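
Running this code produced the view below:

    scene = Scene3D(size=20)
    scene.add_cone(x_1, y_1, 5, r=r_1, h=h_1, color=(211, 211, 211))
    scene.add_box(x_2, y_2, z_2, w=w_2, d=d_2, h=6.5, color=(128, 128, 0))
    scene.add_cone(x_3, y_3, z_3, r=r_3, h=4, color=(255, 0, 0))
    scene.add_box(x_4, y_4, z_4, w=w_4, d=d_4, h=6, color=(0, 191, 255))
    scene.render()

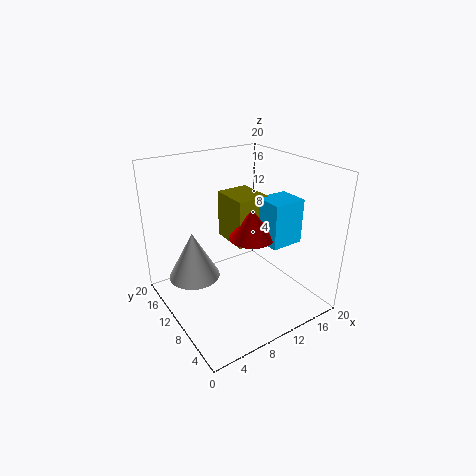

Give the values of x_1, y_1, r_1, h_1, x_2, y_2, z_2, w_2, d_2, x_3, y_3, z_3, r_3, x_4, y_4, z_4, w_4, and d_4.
x_1 = 4; y_1 = 12; r_1 = 3.5; h_1 = 6.5; x_2 = 9; y_2 = 8; z_2 = 9.5; w_2 = 4.5; d_2 = 5.5; x_3 = 10.5; y_3 = 7.5; z_3 = 11; r_3 = 3; x_4 = 12; y_4 = 4.5; z_4 = 10; w_4 = 4.5; d_4 = 4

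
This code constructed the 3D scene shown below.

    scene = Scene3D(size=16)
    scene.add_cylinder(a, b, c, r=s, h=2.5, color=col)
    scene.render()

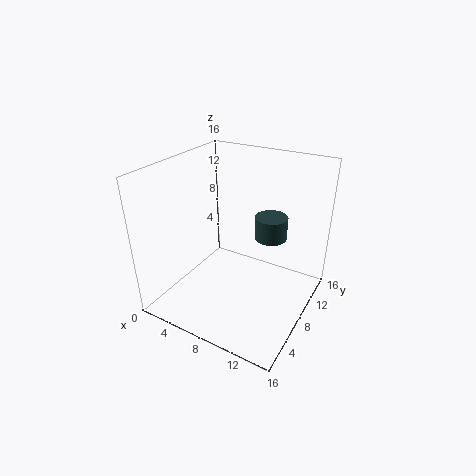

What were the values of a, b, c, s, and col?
a = 11.25
b = 9.5
c = 8.25
s = 1.75
col = 'darkslategray'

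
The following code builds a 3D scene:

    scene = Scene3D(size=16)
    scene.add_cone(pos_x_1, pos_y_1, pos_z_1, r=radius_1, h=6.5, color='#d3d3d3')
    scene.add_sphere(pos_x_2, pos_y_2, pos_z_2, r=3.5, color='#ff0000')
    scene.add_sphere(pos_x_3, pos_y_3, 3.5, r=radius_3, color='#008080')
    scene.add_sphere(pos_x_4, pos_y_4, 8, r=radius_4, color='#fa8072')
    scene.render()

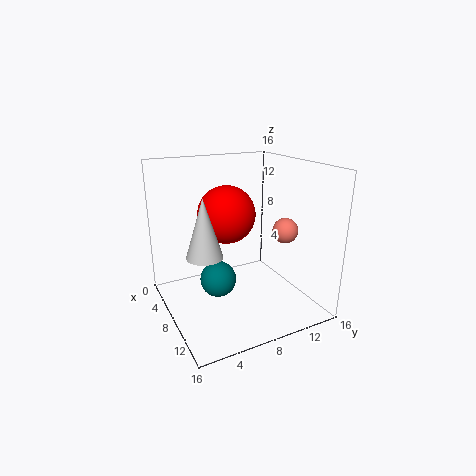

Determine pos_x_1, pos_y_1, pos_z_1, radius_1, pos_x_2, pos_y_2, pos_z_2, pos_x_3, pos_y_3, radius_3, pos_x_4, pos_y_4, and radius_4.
pos_x_1 = 8
pos_y_1 = 4
pos_z_1 = 6.5
radius_1 = 2
pos_x_2 = 4
pos_y_2 = 8.5
pos_z_2 = 9.5
pos_x_3 = 8
pos_y_3 = 5.5
radius_3 = 2
pos_x_4 = 8.5
pos_y_4 = 14
radius_4 = 1.5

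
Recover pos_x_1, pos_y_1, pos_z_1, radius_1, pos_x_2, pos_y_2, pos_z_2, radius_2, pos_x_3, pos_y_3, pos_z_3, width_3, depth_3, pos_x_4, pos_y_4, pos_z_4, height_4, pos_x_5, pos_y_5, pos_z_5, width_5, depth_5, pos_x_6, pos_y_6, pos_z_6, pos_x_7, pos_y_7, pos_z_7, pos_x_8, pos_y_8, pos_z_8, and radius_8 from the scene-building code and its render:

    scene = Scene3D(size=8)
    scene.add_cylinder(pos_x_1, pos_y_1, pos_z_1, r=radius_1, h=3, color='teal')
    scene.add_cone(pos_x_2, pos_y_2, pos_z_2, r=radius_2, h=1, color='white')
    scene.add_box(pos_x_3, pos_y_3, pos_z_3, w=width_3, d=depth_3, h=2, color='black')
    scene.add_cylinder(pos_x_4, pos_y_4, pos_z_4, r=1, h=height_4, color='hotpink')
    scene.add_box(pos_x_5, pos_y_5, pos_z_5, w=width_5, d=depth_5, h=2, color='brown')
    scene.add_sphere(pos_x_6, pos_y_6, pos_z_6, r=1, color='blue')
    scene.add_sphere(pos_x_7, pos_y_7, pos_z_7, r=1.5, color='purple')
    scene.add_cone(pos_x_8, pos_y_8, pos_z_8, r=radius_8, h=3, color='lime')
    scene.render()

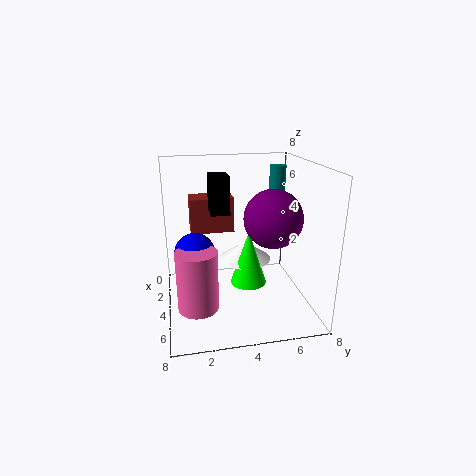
pos_x_1 = 1.5, pos_y_1 = 7, pos_z_1 = 4.5, radius_1 = 0.5, pos_x_2 = 3.5, pos_y_2 = 4.5, pos_z_2 = 2.5, radius_2 = 1.5, pos_x_3 = 3, pos_y_3 = 2.5, pos_z_3 = 5.5, width_3 = 1.5, depth_3 = 1, pos_x_4 = 6.5, pos_y_4 = 1.5, pos_z_4 = 1.5, height_4 = 3, pos_x_5 = 1.5, pos_y_5 = 1.5, pos_z_5 = 4, width_5 = 1.5, depth_5 = 2.5, pos_x_6 = 5.5, pos_y_6 = 1.5, pos_z_6 = 4, pos_x_7 = 5.5, pos_y_7 = 5.5, pos_z_7 = 5.5, pos_x_8 = 4.5, pos_y_8 = 4.5, pos_z_8 = 1.5, radius_8 = 1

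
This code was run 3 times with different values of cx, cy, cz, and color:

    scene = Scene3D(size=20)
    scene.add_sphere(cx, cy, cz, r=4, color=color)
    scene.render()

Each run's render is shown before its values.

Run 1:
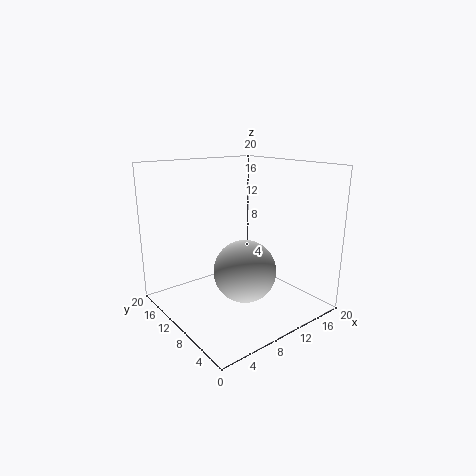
cx = 8, cy = 6, cz = 7, color = 'lightgray'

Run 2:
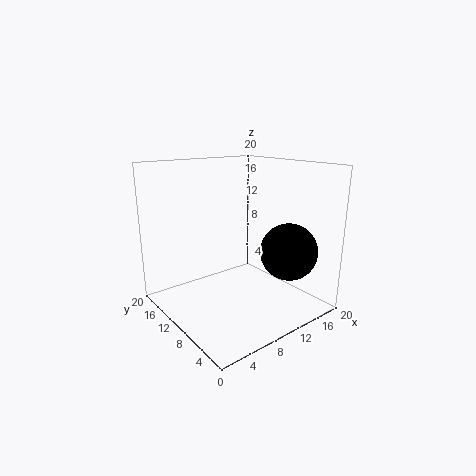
cx = 15.5, cy = 5.5, cz = 8, color = 'black'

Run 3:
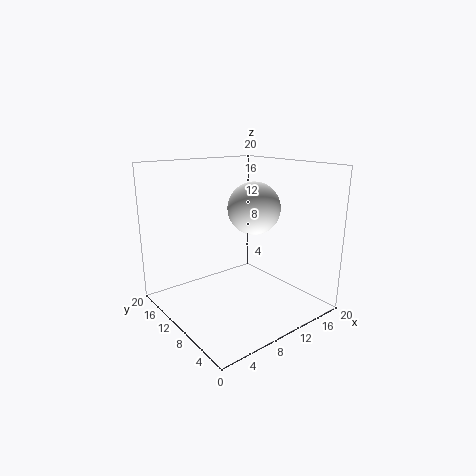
cx = 15, cy = 12.5, cz = 13, color = 'white'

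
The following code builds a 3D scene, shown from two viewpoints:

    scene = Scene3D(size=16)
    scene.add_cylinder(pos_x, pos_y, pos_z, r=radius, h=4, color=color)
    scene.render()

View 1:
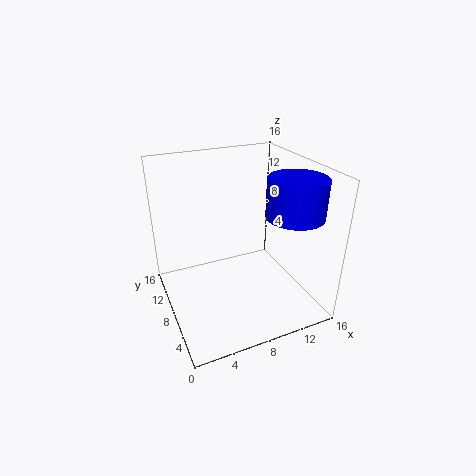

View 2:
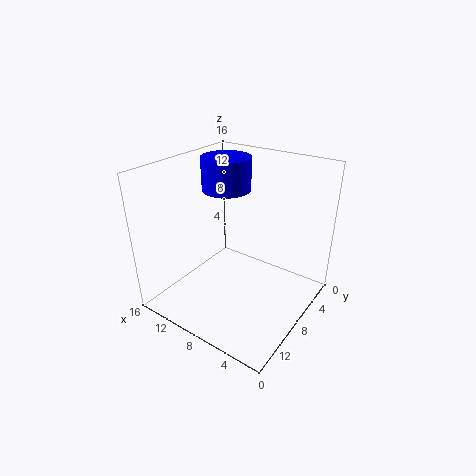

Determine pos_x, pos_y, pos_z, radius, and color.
pos_x = 12.5, pos_y = 4, pos_z = 11.5, radius = 3, color = 'blue'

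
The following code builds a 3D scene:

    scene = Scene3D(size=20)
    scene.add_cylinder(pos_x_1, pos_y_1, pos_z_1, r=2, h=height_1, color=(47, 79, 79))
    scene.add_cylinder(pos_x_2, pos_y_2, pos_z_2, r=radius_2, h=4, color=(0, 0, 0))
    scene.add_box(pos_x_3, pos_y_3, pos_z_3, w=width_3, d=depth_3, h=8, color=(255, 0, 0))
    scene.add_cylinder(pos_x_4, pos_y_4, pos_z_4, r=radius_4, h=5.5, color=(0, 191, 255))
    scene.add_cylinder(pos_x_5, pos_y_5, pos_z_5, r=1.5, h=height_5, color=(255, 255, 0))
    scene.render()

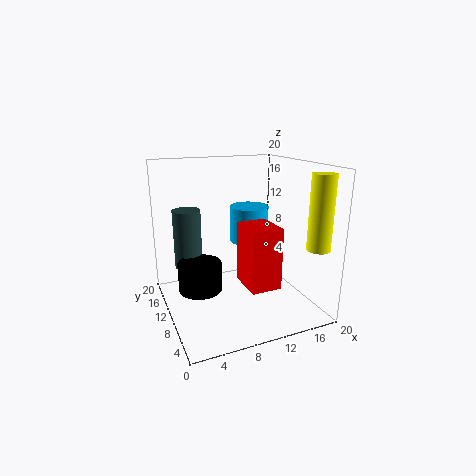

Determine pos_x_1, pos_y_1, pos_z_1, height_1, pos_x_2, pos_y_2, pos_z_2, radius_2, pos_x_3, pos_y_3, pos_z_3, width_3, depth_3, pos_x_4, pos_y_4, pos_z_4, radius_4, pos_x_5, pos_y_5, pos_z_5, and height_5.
pos_x_1 = 4; pos_y_1 = 14.5; pos_z_1 = 5; height_1 = 8.5; pos_x_2 = 4.5; pos_y_2 = 10.5; pos_z_2 = 3; radius_2 = 3; pos_x_3 = 9; pos_y_3 = 3; pos_z_3 = 5; width_3 = 4; depth_3 = 5; pos_x_4 = 14; pos_y_4 = 15; pos_z_4 = 7.5; radius_4 = 3; pos_x_5 = 17.5; pos_y_5 = 2; pos_z_5 = 10; height_5 = 9.5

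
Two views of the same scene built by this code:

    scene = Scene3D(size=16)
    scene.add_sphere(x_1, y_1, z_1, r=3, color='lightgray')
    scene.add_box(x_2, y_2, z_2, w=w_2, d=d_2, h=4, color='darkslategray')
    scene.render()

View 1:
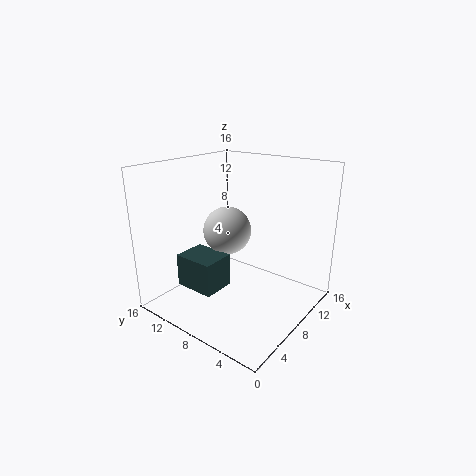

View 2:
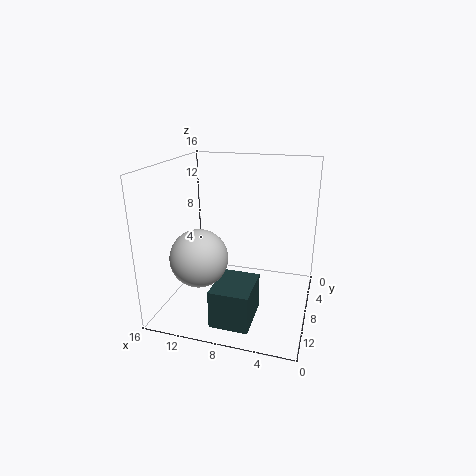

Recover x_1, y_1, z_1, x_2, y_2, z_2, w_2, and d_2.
x_1 = 11, y_1 = 12, z_1 = 7, x_2 = 5, y_2 = 10, z_2 = 1, w_2 = 4, d_2 = 5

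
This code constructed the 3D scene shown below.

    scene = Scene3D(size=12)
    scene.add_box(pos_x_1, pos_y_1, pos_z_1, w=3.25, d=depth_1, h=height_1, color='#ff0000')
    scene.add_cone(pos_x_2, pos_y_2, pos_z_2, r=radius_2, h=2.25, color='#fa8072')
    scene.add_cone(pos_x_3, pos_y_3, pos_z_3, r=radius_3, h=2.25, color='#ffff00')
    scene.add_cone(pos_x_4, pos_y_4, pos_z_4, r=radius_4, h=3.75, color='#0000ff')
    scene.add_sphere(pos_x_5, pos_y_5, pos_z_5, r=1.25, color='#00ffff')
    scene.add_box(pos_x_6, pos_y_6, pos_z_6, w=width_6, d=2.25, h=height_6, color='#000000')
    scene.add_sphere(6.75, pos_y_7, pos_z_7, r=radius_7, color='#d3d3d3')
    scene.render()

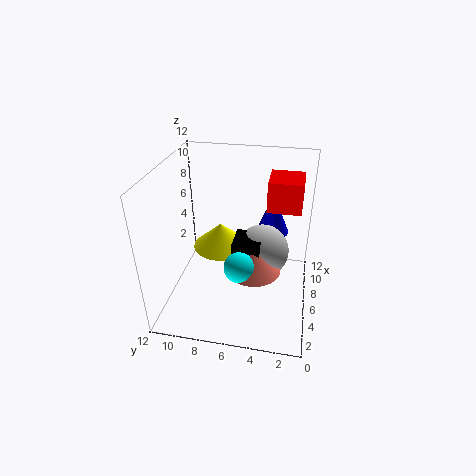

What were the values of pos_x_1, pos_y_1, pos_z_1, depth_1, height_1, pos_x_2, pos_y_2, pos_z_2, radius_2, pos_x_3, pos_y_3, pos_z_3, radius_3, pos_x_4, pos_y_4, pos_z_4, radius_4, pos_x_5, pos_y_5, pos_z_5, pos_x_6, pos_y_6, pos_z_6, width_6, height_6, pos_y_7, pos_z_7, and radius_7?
pos_x_1 = 8.5; pos_y_1 = 1; pos_z_1 = 7.25; depth_1 = 3; height_1 = 2.75; pos_x_2 = 5; pos_y_2 = 4.5; pos_z_2 = 3.75; radius_2 = 2.25; pos_x_3 = 8; pos_y_3 = 8; pos_z_3 = 3.75; radius_3 = 2.5; pos_x_4 = 9.75; pos_y_4 = 3.5; pos_z_4 = 4.75; radius_4 = 1.5; pos_x_5 = 4; pos_y_5 = 5.5; pos_z_5 = 4.5; pos_x_6 = 4.5; pos_y_6 = 4; pos_z_6 = 3.75; width_6 = 2.5; height_6 = 2.5; pos_y_7 = 4; pos_z_7 = 4.5; radius_7 = 2.25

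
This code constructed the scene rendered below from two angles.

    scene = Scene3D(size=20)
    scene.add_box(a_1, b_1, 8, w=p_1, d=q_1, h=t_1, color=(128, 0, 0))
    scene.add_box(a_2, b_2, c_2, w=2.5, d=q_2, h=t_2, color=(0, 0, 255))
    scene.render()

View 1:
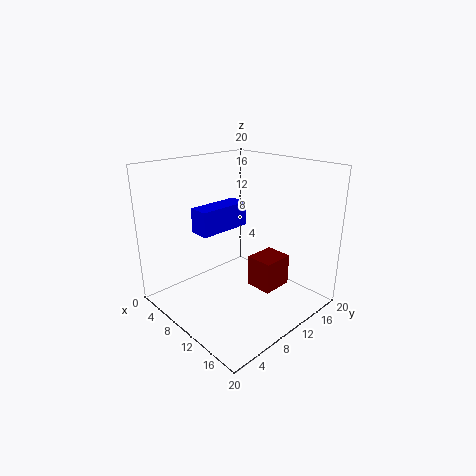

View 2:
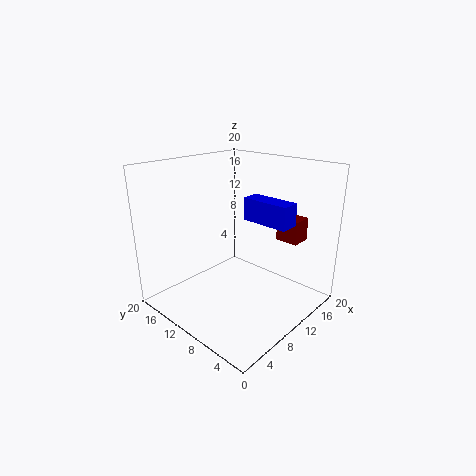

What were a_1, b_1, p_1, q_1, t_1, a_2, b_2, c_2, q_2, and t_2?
a_1 = 17
b_1 = 5
p_1 = 3
q_1 = 3.5
t_1 = 3.5
a_2 = 10
b_2 = 2.5
c_2 = 13
q_2 = 6.5
t_2 = 3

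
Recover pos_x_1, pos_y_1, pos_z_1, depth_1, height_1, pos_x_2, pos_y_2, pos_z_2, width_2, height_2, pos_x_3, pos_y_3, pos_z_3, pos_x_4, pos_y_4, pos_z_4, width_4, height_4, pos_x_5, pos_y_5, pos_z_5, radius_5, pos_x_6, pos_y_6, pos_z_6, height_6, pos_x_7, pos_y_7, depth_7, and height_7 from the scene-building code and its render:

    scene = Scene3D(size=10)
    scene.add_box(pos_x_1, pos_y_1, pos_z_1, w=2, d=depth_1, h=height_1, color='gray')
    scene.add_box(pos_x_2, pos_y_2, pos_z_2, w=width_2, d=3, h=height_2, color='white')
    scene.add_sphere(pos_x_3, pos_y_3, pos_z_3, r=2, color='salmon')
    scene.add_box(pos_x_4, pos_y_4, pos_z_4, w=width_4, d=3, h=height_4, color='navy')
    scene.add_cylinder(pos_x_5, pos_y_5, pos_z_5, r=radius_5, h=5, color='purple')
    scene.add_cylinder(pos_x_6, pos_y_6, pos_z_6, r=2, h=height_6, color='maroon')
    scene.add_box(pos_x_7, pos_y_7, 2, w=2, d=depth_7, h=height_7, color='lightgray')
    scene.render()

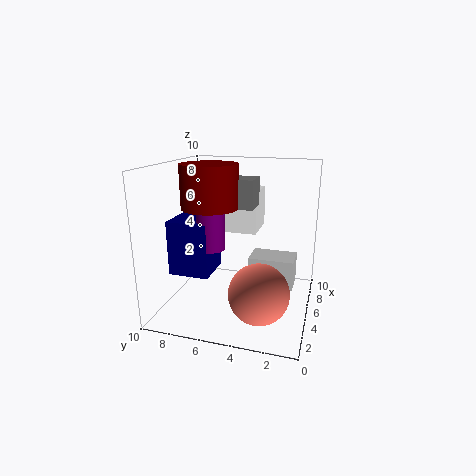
pos_x_1 = 5, pos_y_1 = 4, pos_z_1 = 7, depth_1 = 3, height_1 = 2, pos_x_2 = 6, pos_y_2 = 4, pos_z_2 = 5, width_2 = 3, height_2 = 3, pos_x_3 = 3, pos_y_3 = 3, pos_z_3 = 2, pos_x_4 = 4, pos_y_4 = 7, pos_z_4 = 2, width_4 = 3, height_4 = 4, pos_x_5 = 5, pos_y_5 = 7, pos_z_5 = 4, radius_5 = 1, pos_x_6 = 5, pos_y_6 = 7, pos_z_6 = 7, height_6 = 3, pos_x_7 = 4, pos_y_7 = 1, depth_7 = 3, height_7 = 2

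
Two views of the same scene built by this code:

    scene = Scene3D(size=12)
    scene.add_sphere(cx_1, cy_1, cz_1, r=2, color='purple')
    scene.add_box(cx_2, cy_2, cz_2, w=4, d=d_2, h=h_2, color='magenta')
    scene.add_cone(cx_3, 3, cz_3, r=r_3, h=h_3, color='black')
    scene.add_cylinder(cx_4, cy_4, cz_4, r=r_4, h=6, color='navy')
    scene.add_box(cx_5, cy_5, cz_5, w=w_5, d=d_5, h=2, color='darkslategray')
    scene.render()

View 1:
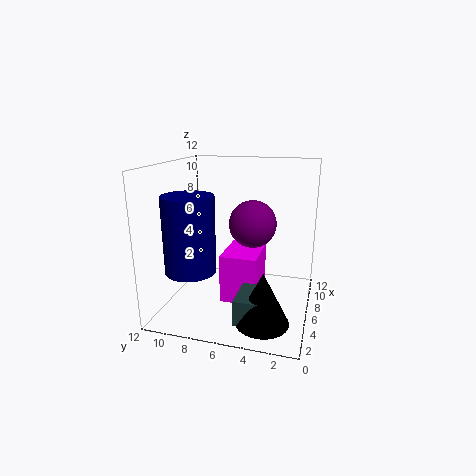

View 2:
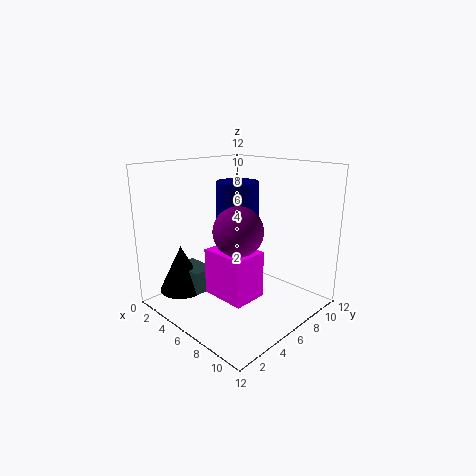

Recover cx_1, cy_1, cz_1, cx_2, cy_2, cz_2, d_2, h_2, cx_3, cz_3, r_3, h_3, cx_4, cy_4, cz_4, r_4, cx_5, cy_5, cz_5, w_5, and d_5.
cx_1 = 7, cy_1 = 5, cz_1 = 7, cx_2 = 4, cy_2 = 4, cz_2 = 1, d_2 = 3, h_2 = 4, cx_3 = 2, cz_3 = 1, r_3 = 2, h_3 = 4, cx_4 = 3, cy_4 = 9, cz_4 = 4, r_4 = 2, cx_5 = 1, cy_5 = 3, cz_5 = 1, w_5 = 3, d_5 = 2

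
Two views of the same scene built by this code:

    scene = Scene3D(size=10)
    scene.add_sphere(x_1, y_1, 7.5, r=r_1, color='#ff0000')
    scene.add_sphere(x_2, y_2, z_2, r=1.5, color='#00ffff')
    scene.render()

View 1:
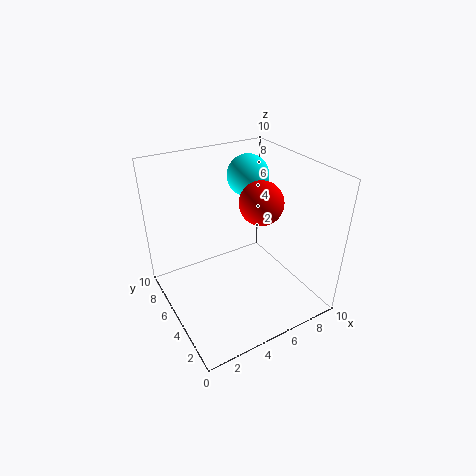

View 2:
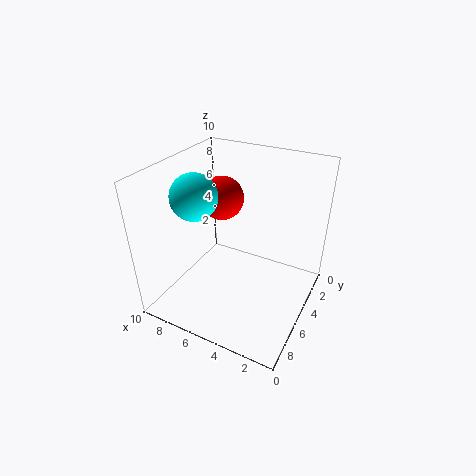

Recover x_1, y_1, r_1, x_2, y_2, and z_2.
x_1 = 6.5; y_1 = 4.5; r_1 = 1.5; x_2 = 7; y_2 = 7; z_2 = 8.5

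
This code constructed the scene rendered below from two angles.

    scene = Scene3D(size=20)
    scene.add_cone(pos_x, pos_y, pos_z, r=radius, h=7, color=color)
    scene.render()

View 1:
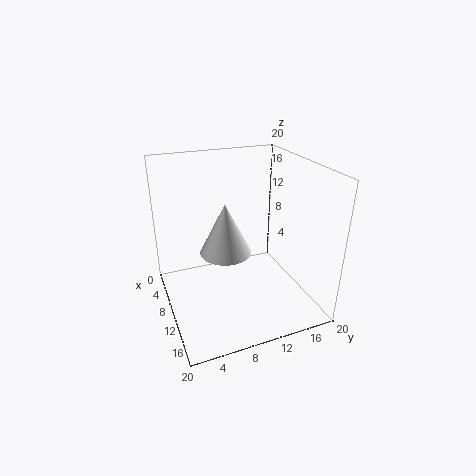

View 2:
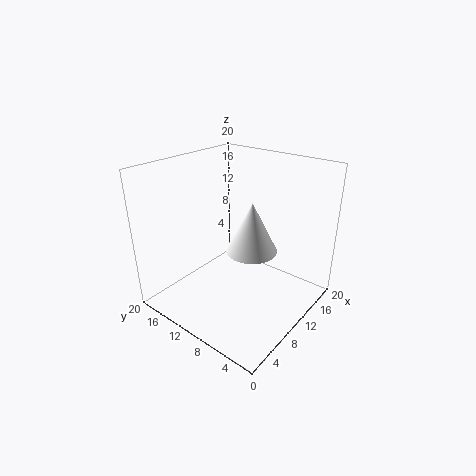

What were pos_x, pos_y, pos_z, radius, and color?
pos_x = 10.5, pos_y = 8, pos_z = 8.5, radius = 3.5, color = 'white'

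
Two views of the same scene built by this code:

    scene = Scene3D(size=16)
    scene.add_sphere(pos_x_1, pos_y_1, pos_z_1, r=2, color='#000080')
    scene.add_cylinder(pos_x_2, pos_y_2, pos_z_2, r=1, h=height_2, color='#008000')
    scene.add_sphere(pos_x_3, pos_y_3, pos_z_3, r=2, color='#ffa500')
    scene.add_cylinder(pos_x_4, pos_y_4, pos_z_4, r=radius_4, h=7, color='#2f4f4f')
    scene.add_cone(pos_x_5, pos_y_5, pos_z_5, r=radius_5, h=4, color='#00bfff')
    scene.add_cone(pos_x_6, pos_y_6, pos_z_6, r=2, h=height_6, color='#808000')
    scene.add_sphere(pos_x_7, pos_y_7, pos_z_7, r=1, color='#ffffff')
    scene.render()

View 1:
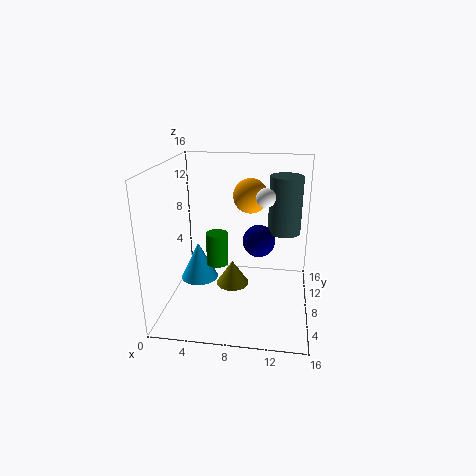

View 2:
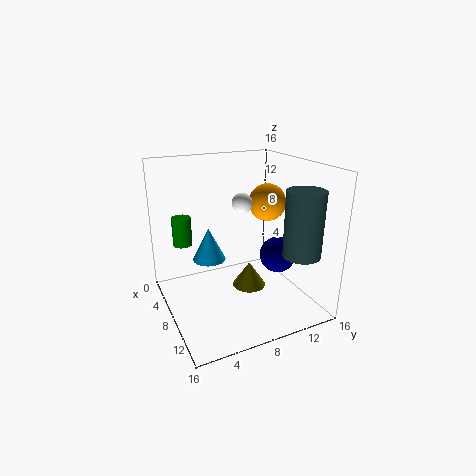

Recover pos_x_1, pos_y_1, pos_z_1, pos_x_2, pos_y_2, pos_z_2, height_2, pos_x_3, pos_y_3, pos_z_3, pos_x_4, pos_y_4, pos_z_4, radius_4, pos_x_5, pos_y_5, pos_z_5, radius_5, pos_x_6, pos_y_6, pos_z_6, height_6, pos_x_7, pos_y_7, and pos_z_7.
pos_x_1 = 10
pos_y_1 = 12
pos_z_1 = 6
pos_x_2 = 7
pos_y_2 = 2
pos_z_2 = 8
height_2 = 3
pos_x_3 = 9
pos_y_3 = 11
pos_z_3 = 12
pos_x_4 = 13
pos_y_4 = 13
pos_z_4 = 7
radius_4 = 2
pos_x_5 = 4
pos_y_5 = 6
pos_z_5 = 4
radius_5 = 2
pos_x_6 = 7
pos_y_6 = 10
pos_z_6 = 1
height_6 = 3
pos_x_7 = 11
pos_y_7 = 7
pos_z_7 = 13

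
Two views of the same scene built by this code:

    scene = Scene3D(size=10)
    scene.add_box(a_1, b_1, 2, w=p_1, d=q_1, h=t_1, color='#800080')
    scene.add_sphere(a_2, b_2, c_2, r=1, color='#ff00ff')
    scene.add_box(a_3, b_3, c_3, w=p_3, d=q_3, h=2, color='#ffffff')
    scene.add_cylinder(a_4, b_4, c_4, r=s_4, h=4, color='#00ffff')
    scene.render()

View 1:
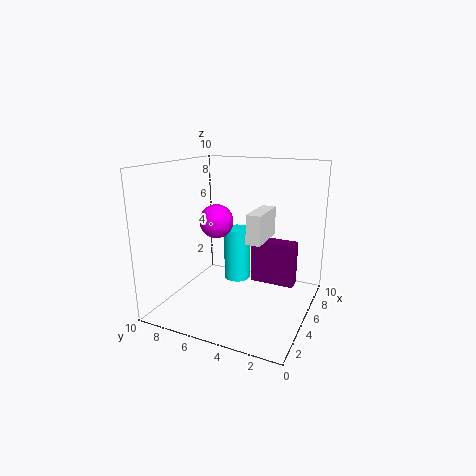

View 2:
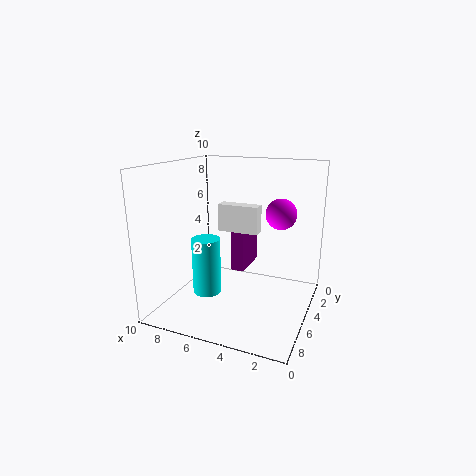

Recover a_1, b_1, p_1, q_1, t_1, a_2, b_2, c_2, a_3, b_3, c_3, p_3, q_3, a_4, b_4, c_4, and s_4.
a_1 = 5, b_1 = 1, p_1 = 1, q_1 = 3, t_1 = 3, a_2 = 2, b_2 = 5, c_2 = 7, a_3 = 4, b_3 = 3, c_3 = 5, p_3 = 3, q_3 = 1, a_4 = 7, b_4 = 6, c_4 = 1, s_4 = 1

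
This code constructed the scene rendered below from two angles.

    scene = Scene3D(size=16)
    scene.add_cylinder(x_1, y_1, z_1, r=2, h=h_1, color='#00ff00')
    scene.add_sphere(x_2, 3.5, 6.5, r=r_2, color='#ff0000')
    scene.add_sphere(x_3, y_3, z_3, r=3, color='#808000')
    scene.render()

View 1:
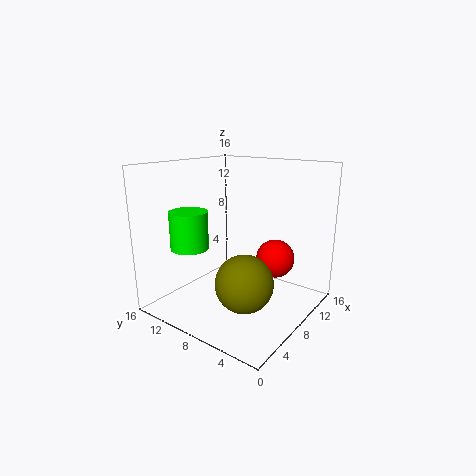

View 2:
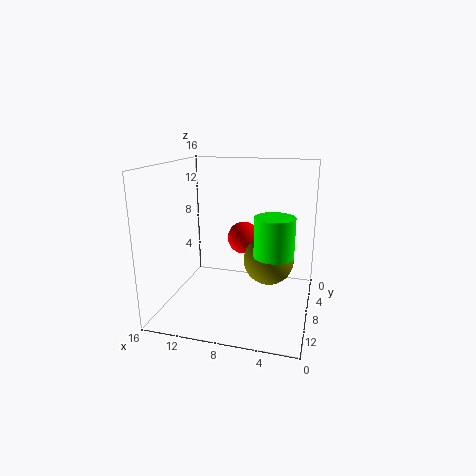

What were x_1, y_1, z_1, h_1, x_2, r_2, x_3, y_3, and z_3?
x_1 = 3.5
y_1 = 11
z_1 = 7.5
h_1 = 4
x_2 = 8.5
r_2 = 2
x_3 = 5
y_3 = 5
z_3 = 4.5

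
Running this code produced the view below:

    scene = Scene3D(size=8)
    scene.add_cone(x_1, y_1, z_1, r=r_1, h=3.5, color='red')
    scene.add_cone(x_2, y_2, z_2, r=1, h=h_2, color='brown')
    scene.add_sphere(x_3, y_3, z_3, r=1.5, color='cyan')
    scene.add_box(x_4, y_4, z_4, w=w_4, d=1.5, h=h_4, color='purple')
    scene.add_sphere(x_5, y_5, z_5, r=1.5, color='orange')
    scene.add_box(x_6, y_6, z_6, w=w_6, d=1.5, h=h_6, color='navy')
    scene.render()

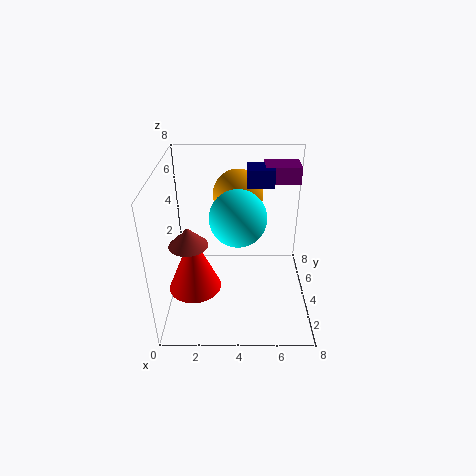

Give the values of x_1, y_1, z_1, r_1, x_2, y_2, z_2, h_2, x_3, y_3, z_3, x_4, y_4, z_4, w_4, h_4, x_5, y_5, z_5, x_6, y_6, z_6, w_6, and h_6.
x_1 = 1.5, y_1 = 3.5, z_1 = 1, r_1 = 1.5, x_2 = 1.5, y_2 = 2.5, z_2 = 4.5, h_2 = 1, x_3 = 4, y_3 = 3.5, z_3 = 5.5, x_4 = 5.5, y_4 = 5.5, z_4 = 6.5, w_4 = 2, h_4 = 1, x_5 = 4, y_5 = 6.5, z_5 = 5.5, x_6 = 4.5, y_6 = 5, z_6 = 6.5, w_6 = 1.5, h_6 = 1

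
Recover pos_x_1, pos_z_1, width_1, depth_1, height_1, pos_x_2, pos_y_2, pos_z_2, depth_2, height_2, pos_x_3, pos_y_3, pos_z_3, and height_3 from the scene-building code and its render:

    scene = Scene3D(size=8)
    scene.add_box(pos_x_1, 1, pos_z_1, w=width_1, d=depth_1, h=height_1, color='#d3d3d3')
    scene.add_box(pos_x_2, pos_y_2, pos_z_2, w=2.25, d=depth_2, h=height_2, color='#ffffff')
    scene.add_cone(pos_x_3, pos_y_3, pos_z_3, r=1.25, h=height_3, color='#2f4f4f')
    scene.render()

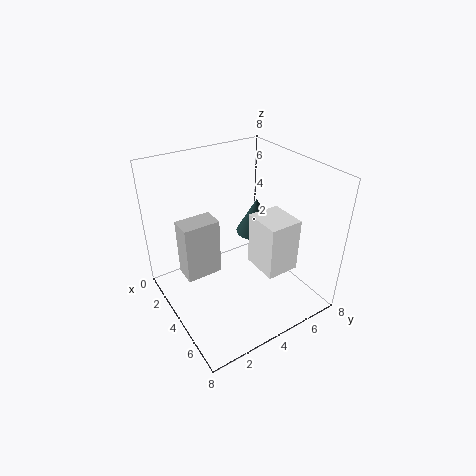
pos_x_1 = 2.5; pos_z_1 = 2; width_1 = 1.25; depth_1 = 2; height_1 = 3.25; pos_x_2 = 3.25; pos_y_2 = 5.25; pos_z_2 = 1.5; depth_2 = 2; height_2 = 3.25; pos_x_3 = 2.25; pos_y_3 = 6.5; pos_z_3 = 2.75; height_3 = 2.25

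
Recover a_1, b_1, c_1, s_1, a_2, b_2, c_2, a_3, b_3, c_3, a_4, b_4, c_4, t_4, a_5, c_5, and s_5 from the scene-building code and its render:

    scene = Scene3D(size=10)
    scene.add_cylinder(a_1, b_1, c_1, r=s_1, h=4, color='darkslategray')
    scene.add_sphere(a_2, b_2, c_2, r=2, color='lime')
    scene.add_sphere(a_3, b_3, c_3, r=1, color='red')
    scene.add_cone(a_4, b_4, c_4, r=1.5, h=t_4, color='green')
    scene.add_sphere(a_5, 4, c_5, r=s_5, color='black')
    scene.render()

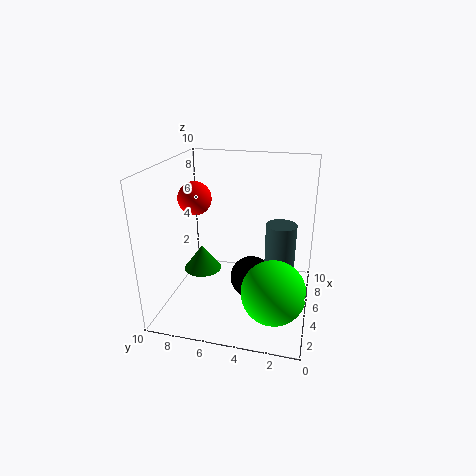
a_1 = 4.5; b_1 = 2; c_1 = 2.5; s_1 = 1; a_2 = 2; b_2 = 2; c_2 = 3; a_3 = 2.5; b_3 = 7; c_3 = 8.5; a_4 = 7; b_4 = 8.5; c_4 = 1; t_4 = 2; a_5 = 5; c_5 = 2; s_5 = 1.5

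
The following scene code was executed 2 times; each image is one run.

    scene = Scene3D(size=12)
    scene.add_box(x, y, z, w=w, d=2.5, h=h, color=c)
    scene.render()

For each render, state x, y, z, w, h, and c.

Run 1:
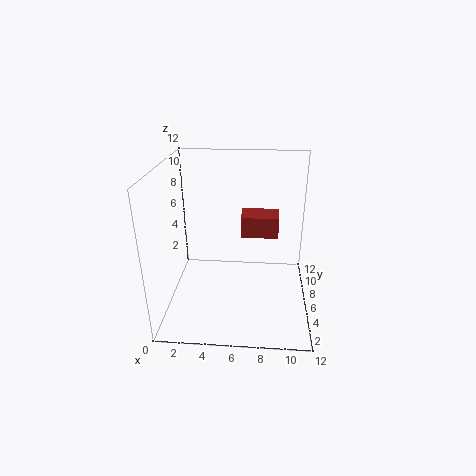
x = 6; y = 9; z = 4.5; w = 3.5; h = 2; c = 'brown'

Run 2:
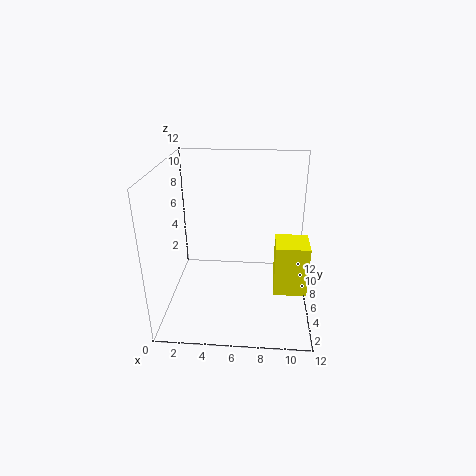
x = 9; y = 2.5; z = 3; w = 2.5; h = 4; c = 'yellow'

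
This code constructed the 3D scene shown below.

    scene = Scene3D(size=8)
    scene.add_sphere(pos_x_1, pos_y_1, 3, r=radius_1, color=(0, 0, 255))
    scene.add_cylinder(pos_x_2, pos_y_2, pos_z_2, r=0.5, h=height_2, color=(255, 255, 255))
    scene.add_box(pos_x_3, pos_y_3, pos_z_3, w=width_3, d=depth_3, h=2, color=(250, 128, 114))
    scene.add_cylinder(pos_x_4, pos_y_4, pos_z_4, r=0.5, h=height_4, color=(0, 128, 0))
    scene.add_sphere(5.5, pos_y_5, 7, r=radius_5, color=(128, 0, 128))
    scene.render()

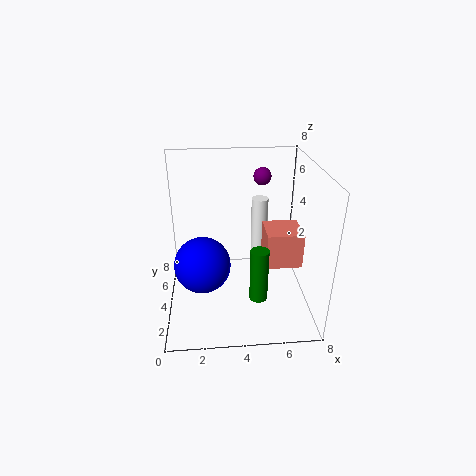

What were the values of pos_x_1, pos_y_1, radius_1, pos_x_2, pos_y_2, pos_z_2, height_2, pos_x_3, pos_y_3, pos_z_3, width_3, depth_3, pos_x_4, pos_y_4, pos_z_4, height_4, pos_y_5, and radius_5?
pos_x_1 = 2; pos_y_1 = 3; radius_1 = 1.5; pos_x_2 = 5.5; pos_y_2 = 6; pos_z_2 = 2; height_2 = 3.5; pos_x_3 = 5.5; pos_y_3 = 3; pos_z_3 = 2.5; width_3 = 2; depth_3 = 2; pos_x_4 = 5; pos_y_4 = 2.5; pos_z_4 = 1; height_4 = 3; pos_y_5 = 5.5; radius_5 = 0.5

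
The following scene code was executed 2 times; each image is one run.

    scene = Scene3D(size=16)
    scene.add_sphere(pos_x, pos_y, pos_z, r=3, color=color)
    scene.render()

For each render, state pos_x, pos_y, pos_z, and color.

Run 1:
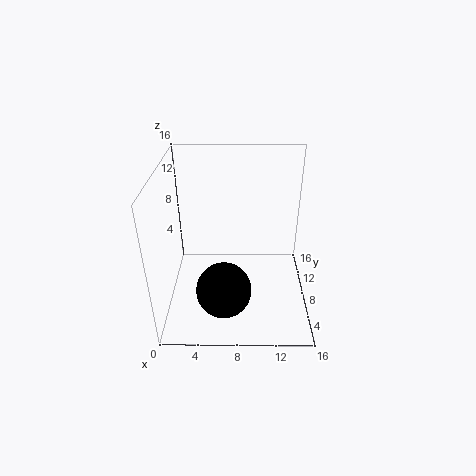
pos_x = 6.5
pos_y = 4.5
pos_z = 3.5
color = 'black'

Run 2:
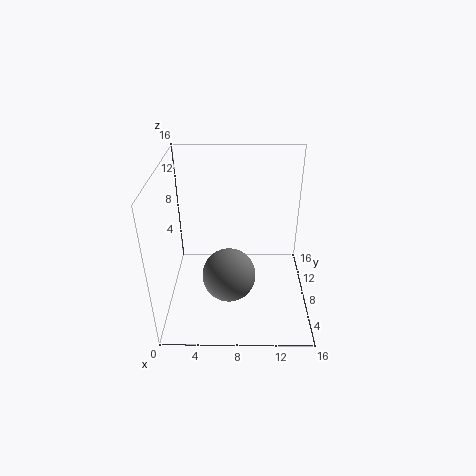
pos_x = 7
pos_y = 6.5
pos_z = 4
color = 'gray'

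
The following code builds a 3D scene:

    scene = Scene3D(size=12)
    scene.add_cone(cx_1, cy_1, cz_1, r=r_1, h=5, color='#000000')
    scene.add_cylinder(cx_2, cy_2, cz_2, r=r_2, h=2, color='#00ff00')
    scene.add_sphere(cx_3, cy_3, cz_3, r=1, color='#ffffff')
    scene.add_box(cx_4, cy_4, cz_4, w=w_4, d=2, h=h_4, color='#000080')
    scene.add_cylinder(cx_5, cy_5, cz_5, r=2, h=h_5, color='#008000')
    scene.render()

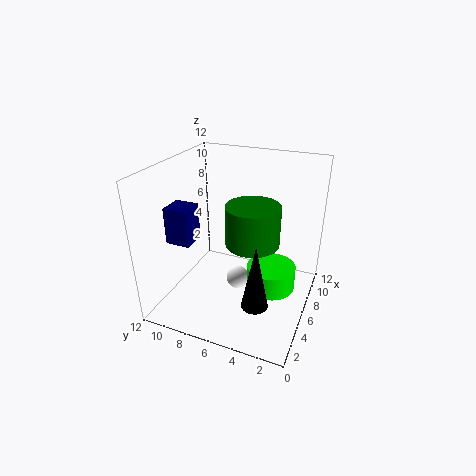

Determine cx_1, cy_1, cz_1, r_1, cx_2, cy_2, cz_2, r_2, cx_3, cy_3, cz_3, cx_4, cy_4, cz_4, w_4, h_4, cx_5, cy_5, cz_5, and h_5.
cx_1 = 2, cy_1 = 3, cz_1 = 3, r_1 = 1, cx_2 = 6, cy_2 = 3, cz_2 = 2, r_2 = 2, cx_3 = 6, cy_3 = 6, cz_3 = 2, cx_4 = 3, cy_4 = 9, cz_4 = 6, w_4 = 2, h_4 = 3, cx_5 = 4, cy_5 = 4, cz_5 = 7, h_5 = 3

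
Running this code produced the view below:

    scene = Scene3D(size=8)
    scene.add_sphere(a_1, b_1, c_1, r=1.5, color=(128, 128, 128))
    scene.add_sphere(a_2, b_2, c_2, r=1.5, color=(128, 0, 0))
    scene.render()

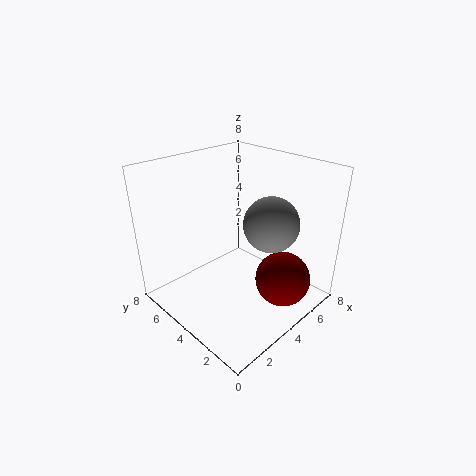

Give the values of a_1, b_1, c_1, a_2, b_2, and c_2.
a_1 = 5
b_1 = 2.5
c_1 = 5
a_2 = 5
b_2 = 1.5
c_2 = 2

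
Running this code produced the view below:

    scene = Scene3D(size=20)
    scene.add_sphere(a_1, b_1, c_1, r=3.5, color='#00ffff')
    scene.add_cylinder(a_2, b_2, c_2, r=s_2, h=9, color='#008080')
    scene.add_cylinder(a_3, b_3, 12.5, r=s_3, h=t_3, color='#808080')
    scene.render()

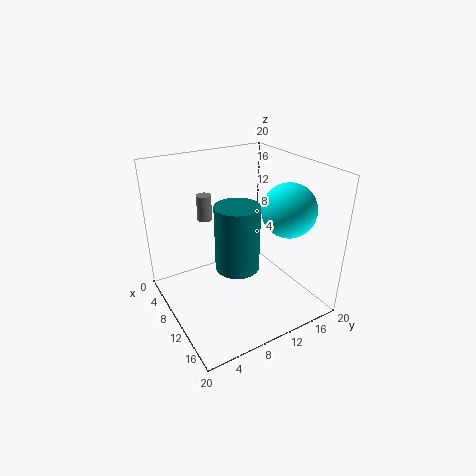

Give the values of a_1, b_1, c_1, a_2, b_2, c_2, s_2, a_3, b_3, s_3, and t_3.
a_1 = 15; b_1 = 14.5; c_1 = 15; a_2 = 11.5; b_2 = 9; c_2 = 6.5; s_2 = 3; a_3 = 7; b_3 = 6.5; s_3 = 1; t_3 = 3.5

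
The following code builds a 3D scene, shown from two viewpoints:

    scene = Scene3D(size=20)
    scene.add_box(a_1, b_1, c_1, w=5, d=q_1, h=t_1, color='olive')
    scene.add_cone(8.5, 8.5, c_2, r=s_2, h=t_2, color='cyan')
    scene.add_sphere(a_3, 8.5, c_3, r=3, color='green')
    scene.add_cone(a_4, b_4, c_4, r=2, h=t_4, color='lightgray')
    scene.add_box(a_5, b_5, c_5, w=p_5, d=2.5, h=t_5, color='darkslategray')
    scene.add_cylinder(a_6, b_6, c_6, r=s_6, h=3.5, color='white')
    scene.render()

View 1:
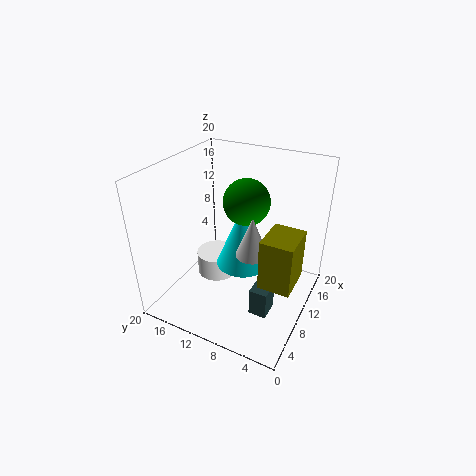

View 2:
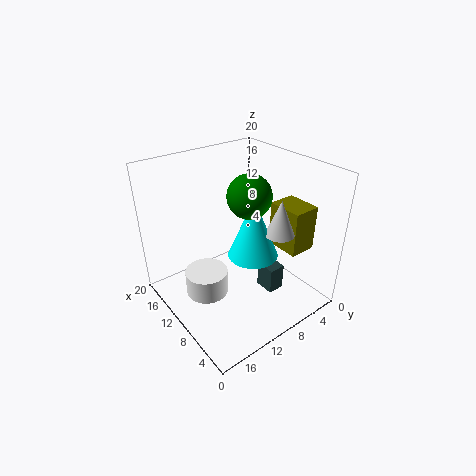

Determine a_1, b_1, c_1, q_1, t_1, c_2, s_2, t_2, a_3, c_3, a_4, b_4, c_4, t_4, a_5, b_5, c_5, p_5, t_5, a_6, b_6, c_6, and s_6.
a_1 = 4.5, b_1 = 0.5, c_1 = 7.5, q_1 = 4, t_1 = 6.5, c_2 = 7.5, s_2 = 3.5, t_2 = 8.5, a_3 = 9.5, c_3 = 16, a_4 = 6, b_4 = 6, c_4 = 11, t_4 = 5, a_5 = 6.5, b_5 = 4, c_5 = 0.5, p_5 = 3, t_5 = 4, a_6 = 11.5, b_6 = 14.5, c_6 = 2, s_6 = 3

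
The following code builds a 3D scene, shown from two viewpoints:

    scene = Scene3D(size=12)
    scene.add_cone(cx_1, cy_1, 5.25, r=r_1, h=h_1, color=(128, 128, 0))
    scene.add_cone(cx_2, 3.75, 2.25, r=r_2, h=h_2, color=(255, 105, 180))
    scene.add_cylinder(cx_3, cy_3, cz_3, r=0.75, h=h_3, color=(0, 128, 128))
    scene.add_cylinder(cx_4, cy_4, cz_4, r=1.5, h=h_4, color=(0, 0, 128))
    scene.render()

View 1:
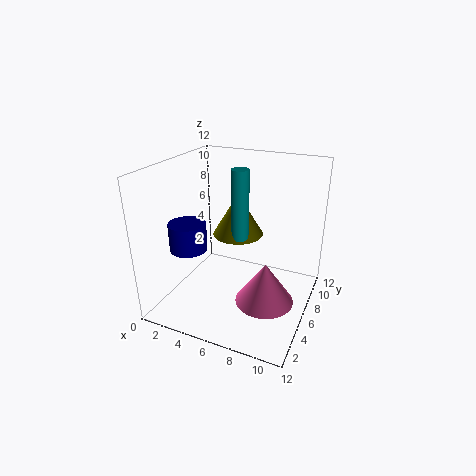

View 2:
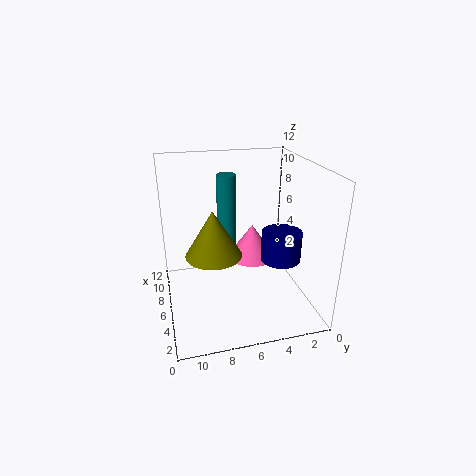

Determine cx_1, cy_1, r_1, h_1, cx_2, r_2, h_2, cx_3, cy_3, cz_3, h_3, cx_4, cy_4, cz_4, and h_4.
cx_1 = 5; cy_1 = 8.25; r_1 = 2.25; h_1 = 3.75; cx_2 = 9.25; r_2 = 2.25; h_2 = 3.25; cx_3 = 5.75; cy_3 = 7; cz_3 = 5.5; h_3 = 6; cx_4 = 2.75; cy_4 = 3.5; cz_4 = 5.5; h_4 = 2.25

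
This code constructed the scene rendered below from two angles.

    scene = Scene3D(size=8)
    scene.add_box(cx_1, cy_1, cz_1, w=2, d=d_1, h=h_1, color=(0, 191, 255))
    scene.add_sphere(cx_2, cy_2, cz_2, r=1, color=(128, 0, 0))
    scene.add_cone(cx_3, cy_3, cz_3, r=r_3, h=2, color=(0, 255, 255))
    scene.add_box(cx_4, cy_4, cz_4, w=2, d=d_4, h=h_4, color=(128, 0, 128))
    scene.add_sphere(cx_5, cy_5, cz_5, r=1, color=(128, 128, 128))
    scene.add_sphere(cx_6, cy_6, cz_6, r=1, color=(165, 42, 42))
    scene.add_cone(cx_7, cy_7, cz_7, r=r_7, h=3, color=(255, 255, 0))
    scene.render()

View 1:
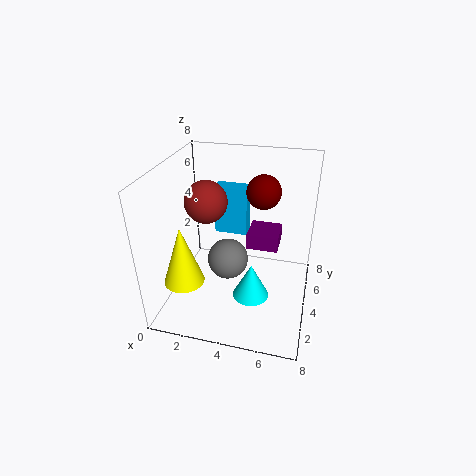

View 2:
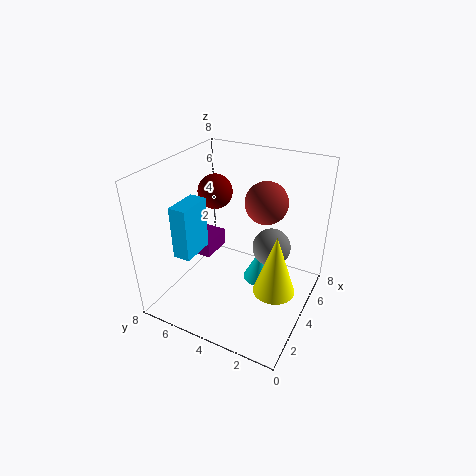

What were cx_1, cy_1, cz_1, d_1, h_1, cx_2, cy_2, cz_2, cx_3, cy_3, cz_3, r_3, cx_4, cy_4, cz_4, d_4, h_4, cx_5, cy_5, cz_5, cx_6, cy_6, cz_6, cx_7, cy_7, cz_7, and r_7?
cx_1 = 2, cy_1 = 6, cz_1 = 3, d_1 = 1, h_1 = 3, cx_2 = 5, cy_2 = 6, cz_2 = 6, cx_3 = 5, cy_3 = 3, cz_3 = 1, r_3 = 1, cx_4 = 4, cy_4 = 6, cz_4 = 2, d_4 = 2, h_4 = 1, cx_5 = 4, cy_5 = 2, cz_5 = 4, cx_6 = 3, cy_6 = 2, cz_6 = 7, cx_7 = 2, cy_7 = 1, cz_7 = 3, r_7 = 1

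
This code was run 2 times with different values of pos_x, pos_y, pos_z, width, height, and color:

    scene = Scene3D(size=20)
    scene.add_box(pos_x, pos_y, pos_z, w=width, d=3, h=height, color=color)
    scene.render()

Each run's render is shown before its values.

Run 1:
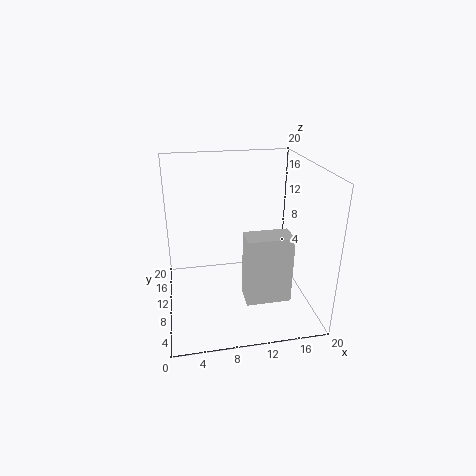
pos_x = 9.5; pos_y = 1.5; pos_z = 5; width = 5.5; height = 8.5; color = 'lightgray'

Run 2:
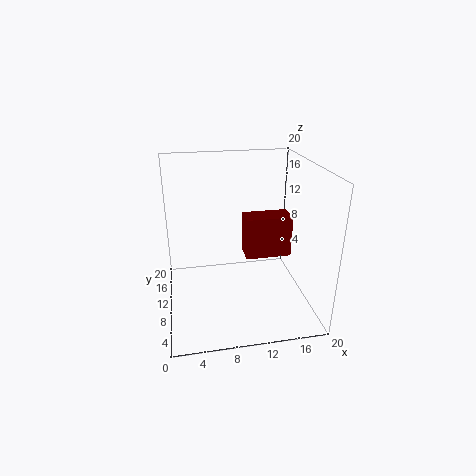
pos_x = 10.5; pos_y = 6.5; pos_z = 8.5; width = 6; height = 5.5; color = 'maroon'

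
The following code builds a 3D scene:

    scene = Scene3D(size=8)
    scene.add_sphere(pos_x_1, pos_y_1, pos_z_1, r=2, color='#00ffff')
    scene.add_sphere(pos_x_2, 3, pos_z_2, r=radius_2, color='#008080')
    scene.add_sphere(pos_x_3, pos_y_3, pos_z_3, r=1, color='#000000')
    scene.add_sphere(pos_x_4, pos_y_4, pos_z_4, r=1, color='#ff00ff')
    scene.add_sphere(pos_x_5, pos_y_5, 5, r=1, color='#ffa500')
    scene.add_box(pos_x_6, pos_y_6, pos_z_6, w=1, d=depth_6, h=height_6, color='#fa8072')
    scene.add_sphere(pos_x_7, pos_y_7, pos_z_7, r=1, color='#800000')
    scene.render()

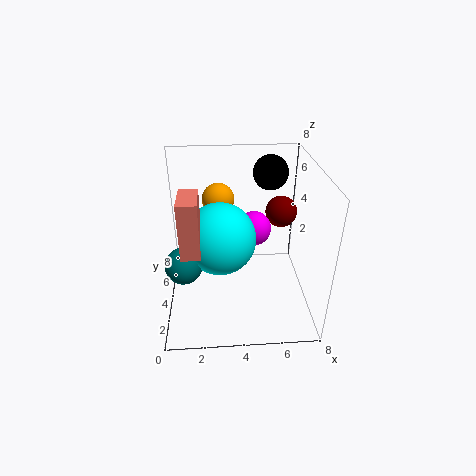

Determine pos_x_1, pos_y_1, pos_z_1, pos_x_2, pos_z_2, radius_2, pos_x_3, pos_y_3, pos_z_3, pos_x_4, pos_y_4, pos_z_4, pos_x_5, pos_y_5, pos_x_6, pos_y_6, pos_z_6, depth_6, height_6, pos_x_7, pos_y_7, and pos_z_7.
pos_x_1 = 3, pos_y_1 = 4, pos_z_1 = 4, pos_x_2 = 1, pos_z_2 = 3, radius_2 = 1, pos_x_3 = 6, pos_y_3 = 6, pos_z_3 = 7, pos_x_4 = 5, pos_y_4 = 5, pos_z_4 = 4, pos_x_5 = 3, pos_y_5 = 7, pos_x_6 = 1, pos_y_6 = 2, pos_z_6 = 4, depth_6 = 2, height_6 = 3, pos_x_7 = 7, pos_y_7 = 7, pos_z_7 = 4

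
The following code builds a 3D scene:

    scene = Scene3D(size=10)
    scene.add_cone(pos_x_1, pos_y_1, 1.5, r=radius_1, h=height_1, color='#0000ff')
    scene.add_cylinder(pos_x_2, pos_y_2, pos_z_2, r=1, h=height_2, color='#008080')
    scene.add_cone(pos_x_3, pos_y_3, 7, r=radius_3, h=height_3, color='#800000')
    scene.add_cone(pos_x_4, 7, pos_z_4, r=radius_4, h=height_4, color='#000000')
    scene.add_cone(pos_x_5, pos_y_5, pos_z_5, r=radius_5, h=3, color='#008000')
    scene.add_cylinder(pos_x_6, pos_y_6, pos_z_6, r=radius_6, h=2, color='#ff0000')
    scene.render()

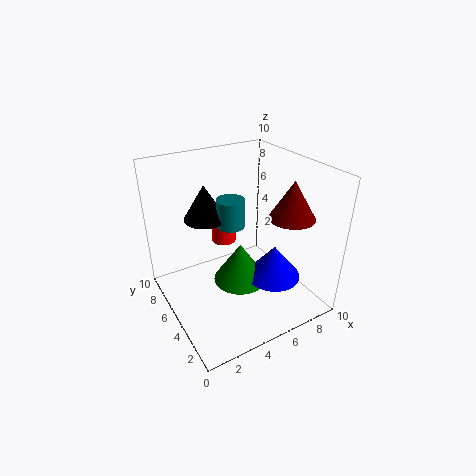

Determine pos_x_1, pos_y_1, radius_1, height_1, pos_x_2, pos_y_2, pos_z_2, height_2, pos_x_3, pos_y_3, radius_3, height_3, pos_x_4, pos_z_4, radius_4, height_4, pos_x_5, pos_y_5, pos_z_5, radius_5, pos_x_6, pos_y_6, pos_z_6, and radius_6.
pos_x_1 = 7.5
pos_y_1 = 4
radius_1 = 2
height_1 = 2.5
pos_x_2 = 5
pos_y_2 = 6
pos_z_2 = 5.5
height_2 = 2
pos_x_3 = 7.5
pos_y_3 = 2.5
radius_3 = 1.5
height_3 = 2.5
pos_x_4 = 3.5
pos_z_4 = 6
radius_4 = 1.5
height_4 = 2.5
pos_x_5 = 5.5
pos_y_5 = 5.5
pos_z_5 = 1
radius_5 = 2
pos_x_6 = 6
pos_y_6 = 9
pos_z_6 = 2.5
radius_6 = 1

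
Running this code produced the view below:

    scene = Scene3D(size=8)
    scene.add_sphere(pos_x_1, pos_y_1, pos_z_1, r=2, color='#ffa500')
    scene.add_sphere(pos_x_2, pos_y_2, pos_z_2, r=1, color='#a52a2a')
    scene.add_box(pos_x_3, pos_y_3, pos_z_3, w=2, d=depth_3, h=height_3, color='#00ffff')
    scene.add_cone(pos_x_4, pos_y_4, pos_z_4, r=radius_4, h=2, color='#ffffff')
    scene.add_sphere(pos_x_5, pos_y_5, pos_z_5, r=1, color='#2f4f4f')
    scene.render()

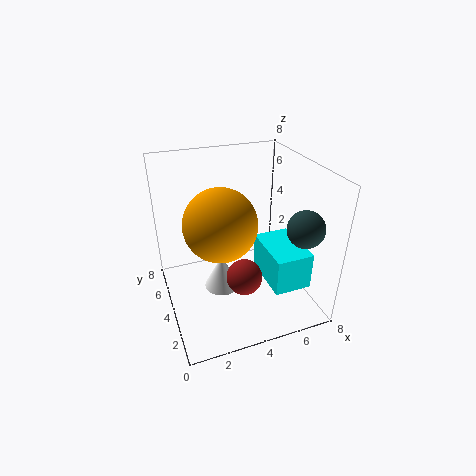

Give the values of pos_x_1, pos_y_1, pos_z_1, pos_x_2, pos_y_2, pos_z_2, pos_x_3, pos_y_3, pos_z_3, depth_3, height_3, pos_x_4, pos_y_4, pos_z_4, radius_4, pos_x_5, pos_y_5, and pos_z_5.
pos_x_1 = 3
pos_y_1 = 4
pos_z_1 = 5
pos_x_2 = 4
pos_y_2 = 3
pos_z_2 = 2
pos_x_3 = 5
pos_y_3 = 1
pos_z_3 = 2
depth_3 = 3
height_3 = 2
pos_x_4 = 3
pos_y_4 = 4
pos_z_4 = 1
radius_4 = 1
pos_x_5 = 7
pos_y_5 = 2
pos_z_5 = 5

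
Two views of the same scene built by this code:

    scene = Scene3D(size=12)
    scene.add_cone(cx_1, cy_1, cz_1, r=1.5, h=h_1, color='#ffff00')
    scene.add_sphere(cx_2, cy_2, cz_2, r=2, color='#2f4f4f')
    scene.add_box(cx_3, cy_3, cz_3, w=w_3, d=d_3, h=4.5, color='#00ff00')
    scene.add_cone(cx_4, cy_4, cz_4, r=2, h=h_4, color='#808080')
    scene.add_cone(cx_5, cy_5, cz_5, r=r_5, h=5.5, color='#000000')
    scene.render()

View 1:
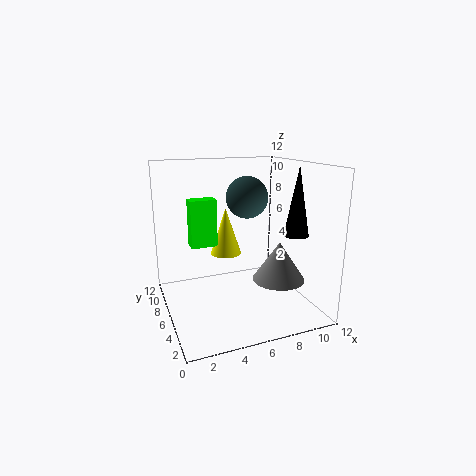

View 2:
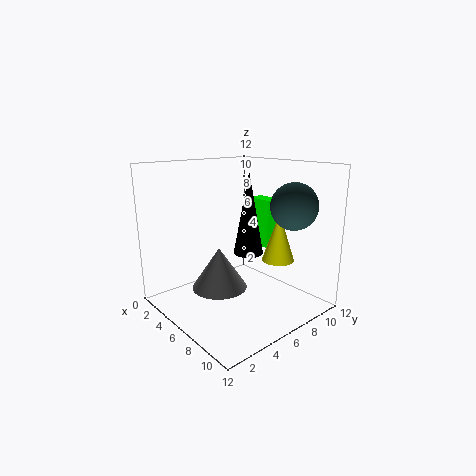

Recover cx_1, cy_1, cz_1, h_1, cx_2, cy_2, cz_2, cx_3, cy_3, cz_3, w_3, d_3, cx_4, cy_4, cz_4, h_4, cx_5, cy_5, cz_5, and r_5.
cx_1 = 6.5
cy_1 = 10.5
cz_1 = 3
h_1 = 4.5
cx_2 = 8.5
cy_2 = 10
cz_2 = 8.5
cx_3 = 3
cy_3 = 10
cz_3 = 4
w_3 = 2.5
d_3 = 1.5
cx_4 = 8
cy_4 = 2.5
cz_4 = 3.5
h_4 = 3
cx_5 = 10
cy_5 = 3.5
cz_5 = 6.5
r_5 = 1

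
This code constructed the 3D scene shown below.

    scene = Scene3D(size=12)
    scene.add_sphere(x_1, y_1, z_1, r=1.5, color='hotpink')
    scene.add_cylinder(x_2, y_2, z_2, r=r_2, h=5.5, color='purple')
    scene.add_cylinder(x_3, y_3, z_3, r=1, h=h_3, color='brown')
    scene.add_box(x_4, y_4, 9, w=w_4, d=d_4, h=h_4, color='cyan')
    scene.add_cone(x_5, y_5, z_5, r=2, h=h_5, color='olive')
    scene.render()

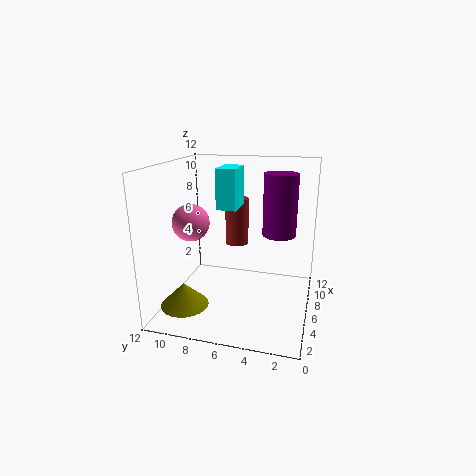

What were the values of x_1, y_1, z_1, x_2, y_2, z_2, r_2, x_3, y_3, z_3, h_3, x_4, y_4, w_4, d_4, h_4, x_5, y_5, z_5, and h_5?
x_1 = 4.5, y_1 = 9.5, z_1 = 7.5, x_2 = 9, y_2 = 3, z_2 = 5.5, r_2 = 1.5, x_3 = 7.5, y_3 = 6.5, z_3 = 5, h_3 = 4, x_4 = 3.5, y_4 = 5.5, w_4 = 2.5, d_4 = 1.5, h_4 = 3, x_5 = 3.5, y_5 = 10, z_5 = 0.5, h_5 = 2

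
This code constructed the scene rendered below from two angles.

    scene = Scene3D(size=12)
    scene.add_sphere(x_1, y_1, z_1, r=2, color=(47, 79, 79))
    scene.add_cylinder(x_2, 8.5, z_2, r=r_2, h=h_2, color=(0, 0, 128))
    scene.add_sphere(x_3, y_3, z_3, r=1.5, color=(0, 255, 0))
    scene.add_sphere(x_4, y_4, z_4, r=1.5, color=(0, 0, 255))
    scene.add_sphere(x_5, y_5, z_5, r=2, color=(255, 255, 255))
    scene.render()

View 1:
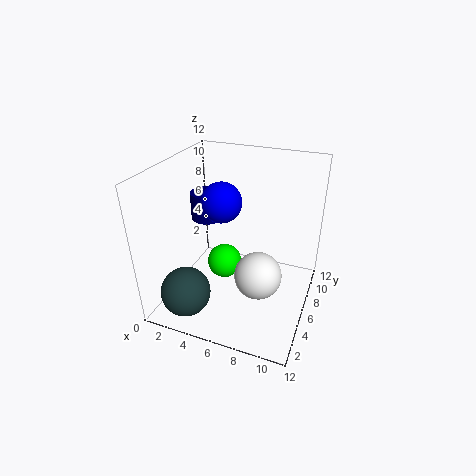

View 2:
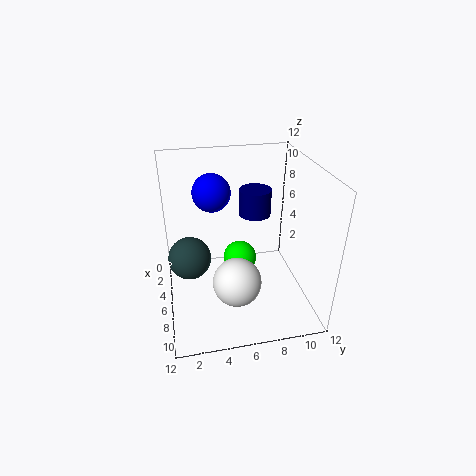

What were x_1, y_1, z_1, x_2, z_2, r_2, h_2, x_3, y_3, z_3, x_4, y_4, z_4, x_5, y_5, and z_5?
x_1 = 3, y_1 = 2, z_1 = 2.5, x_2 = 2, z_2 = 6, r_2 = 1.5, h_2 = 2.5, x_3 = 4.5, y_3 = 6.5, z_3 = 3, x_4 = 5.5, y_4 = 4, z_4 = 10, x_5 = 8, y_5 = 5.5, z_5 = 3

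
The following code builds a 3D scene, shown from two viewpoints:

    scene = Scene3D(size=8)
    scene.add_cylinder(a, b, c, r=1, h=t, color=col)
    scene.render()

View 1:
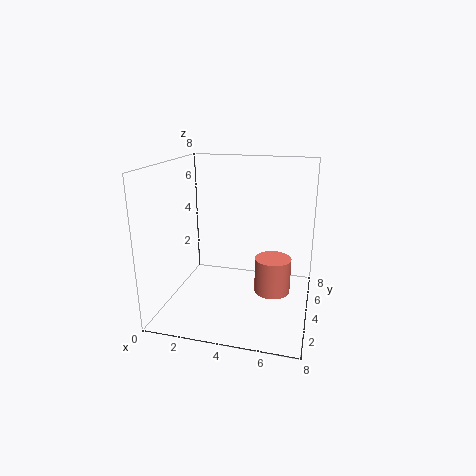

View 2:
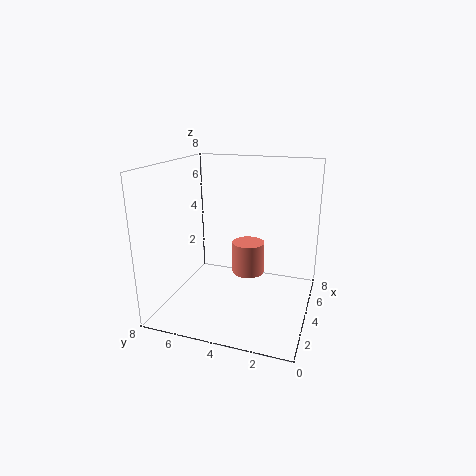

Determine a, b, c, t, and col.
a = 6, b = 4, c = 1, t = 2, col = 'salmon'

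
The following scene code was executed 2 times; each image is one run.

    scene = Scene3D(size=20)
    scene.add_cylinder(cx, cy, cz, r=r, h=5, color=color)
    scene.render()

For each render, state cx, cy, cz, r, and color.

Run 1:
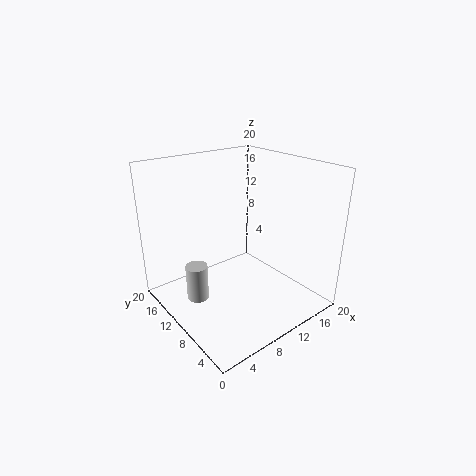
cx = 4
cy = 11.5
cz = 2
r = 1.5
color = 'lightgray'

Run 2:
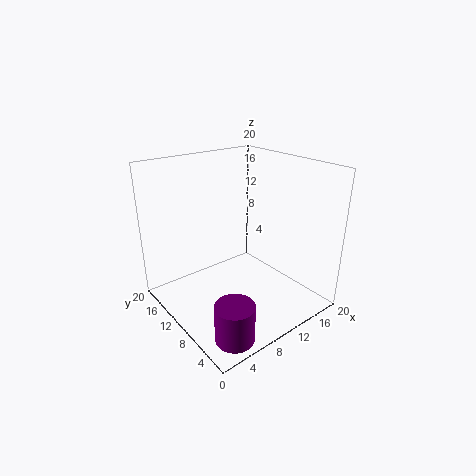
cx = 4
cy = 3
cz = 0.5
r = 2.5
color = 'purple'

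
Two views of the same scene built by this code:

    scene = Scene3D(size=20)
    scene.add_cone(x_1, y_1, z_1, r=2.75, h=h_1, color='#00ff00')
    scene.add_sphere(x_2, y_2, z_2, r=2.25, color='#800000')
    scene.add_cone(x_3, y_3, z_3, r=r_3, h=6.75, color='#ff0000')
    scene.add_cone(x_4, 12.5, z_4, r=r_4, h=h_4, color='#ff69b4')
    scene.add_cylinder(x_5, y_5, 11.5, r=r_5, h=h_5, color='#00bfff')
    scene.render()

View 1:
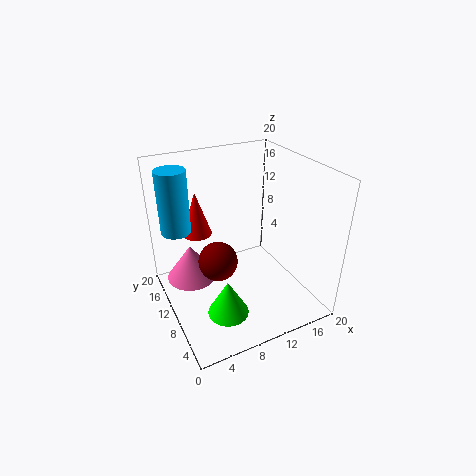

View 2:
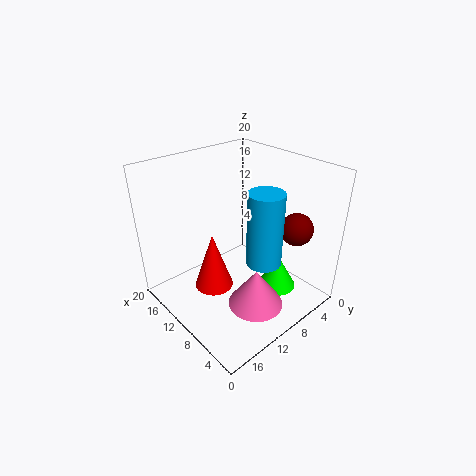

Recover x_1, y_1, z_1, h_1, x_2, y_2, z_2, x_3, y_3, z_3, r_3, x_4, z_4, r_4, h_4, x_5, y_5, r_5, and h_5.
x_1 = 6.25; y_1 = 5.5; z_1 = 1.75; h_1 = 5; x_2 = 4.5; y_2 = 4.25; z_2 = 11.5; x_3 = 6.5; y_3 = 17; z_3 = 8; r_3 = 2.25; x_4 = 3.75; z_4 = 4; r_4 = 3.5; h_4 = 5; x_5 = 2.25; y_5 = 13; r_5 = 2; h_5 = 8.5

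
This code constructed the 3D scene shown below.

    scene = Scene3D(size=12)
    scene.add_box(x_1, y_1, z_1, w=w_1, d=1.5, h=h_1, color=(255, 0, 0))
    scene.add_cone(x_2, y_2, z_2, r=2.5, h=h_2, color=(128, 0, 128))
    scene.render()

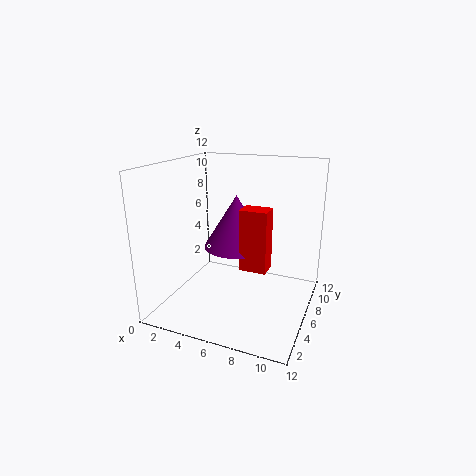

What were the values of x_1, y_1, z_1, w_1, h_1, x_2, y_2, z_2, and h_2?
x_1 = 7.5, y_1 = 2.5, z_1 = 5, w_1 = 2, h_1 = 4.5, x_2 = 6.5, y_2 = 4.5, z_2 = 6, h_2 = 4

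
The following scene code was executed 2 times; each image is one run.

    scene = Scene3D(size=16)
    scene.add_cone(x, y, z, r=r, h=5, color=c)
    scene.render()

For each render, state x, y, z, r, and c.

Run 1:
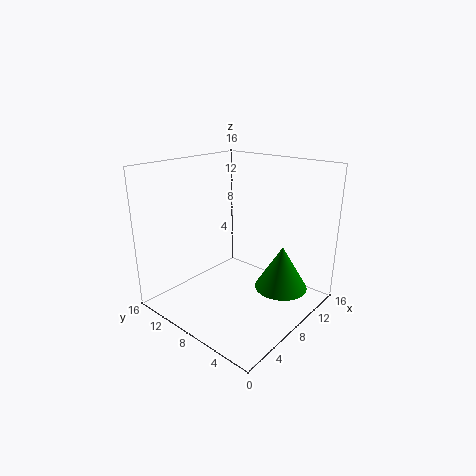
x = 11; y = 4; z = 2; r = 3; c = 'green'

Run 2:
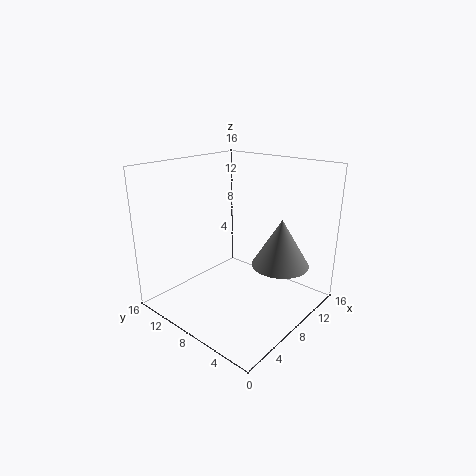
x = 9; y = 3; z = 6; r = 3; c = 'gray'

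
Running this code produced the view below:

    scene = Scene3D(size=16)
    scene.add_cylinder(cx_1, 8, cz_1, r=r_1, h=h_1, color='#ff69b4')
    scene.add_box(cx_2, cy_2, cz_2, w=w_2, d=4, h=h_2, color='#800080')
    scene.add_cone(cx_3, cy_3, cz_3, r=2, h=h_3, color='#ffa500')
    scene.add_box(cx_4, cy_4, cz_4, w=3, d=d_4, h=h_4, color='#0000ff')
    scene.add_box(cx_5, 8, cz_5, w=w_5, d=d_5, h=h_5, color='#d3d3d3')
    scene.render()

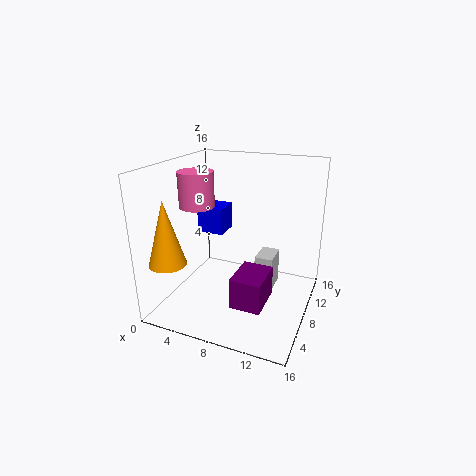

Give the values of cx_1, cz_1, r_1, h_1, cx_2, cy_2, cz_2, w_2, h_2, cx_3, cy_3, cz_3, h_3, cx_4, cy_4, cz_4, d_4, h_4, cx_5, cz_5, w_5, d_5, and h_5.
cx_1 = 3, cz_1 = 11, r_1 = 2, h_1 = 4, cx_2 = 10, cy_2 = 1, cz_2 = 4, w_2 = 3, h_2 = 3, cx_3 = 2, cy_3 = 3, cz_3 = 6, h_3 = 7, cx_4 = 3, cy_4 = 8, cz_4 = 8, d_4 = 3, h_4 = 3, cx_5 = 10, cz_5 = 2, w_5 = 2, d_5 = 3, h_5 = 4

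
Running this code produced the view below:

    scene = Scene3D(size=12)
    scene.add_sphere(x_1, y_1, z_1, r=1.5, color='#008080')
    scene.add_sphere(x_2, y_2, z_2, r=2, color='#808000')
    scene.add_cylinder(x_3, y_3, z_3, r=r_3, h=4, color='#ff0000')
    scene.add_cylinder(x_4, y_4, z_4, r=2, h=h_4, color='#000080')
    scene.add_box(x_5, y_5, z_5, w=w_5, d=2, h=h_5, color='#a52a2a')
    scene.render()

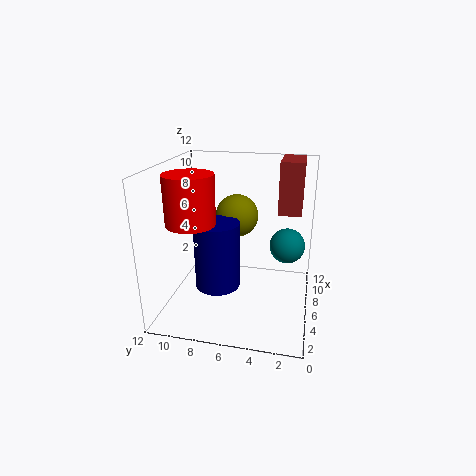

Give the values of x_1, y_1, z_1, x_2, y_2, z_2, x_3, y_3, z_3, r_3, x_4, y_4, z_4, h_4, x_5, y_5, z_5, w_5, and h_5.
x_1 = 7.5; y_1 = 2; z_1 = 5; x_2 = 10; y_2 = 7; z_2 = 6.5; x_3 = 4.5; y_3 = 9.5; z_3 = 7.5; r_3 = 2; x_4 = 6.5; y_4 = 8; z_4 = 1; h_4 = 6; x_5 = 8; y_5 = 1; z_5 = 7.5; w_5 = 4; h_5 = 4.5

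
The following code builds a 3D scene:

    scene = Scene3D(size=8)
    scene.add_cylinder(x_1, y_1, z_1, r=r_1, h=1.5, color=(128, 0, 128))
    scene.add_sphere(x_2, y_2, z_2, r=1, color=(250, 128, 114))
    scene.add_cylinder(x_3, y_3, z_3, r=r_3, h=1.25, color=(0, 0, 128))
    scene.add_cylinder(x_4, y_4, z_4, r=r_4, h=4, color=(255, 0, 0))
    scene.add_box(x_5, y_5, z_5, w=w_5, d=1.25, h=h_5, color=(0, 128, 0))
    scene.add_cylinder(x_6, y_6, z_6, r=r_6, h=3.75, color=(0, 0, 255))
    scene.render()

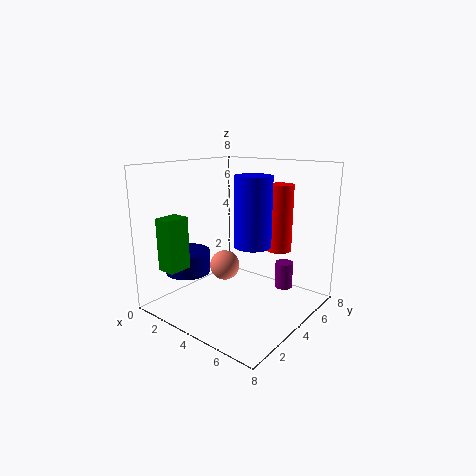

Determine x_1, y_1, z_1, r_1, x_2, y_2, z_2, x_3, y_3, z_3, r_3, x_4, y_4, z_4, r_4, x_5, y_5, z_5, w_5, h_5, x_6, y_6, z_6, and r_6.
x_1 = 6
y_1 = 5.75
z_1 = 1
r_1 = 0.5
x_2 = 1.25
y_2 = 6
z_2 = 1
x_3 = 1.75
y_3 = 2.25
z_3 = 2
r_3 = 1.25
x_4 = 5
y_4 = 6.75
z_4 = 2.75
r_4 = 0.75
x_5 = 1.75
y_5 = 0.25
z_5 = 2.75
w_5 = 1
h_5 = 2.75
x_6 = 5
y_6 = 4
z_6 = 3.75
r_6 = 1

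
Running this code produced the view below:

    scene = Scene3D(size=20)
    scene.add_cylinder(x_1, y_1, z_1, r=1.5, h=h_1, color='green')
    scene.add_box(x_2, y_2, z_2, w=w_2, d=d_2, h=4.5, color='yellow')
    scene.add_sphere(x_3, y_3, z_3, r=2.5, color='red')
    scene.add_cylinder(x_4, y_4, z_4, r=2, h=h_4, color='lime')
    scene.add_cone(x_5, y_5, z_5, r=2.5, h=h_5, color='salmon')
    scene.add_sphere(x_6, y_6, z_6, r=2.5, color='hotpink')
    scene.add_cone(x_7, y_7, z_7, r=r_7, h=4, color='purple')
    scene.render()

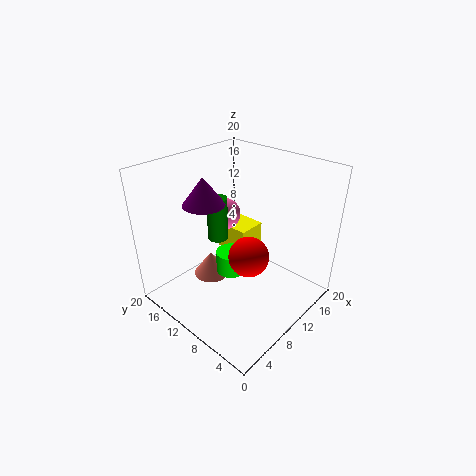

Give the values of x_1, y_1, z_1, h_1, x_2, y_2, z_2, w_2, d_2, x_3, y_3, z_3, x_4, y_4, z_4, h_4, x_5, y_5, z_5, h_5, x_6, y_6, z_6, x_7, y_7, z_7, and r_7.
x_1 = 10.5; y_1 = 14.5; z_1 = 8; h_1 = 6.5; x_2 = 14; y_2 = 12.5; z_2 = 3.5; w_2 = 4.5; d_2 = 5.5; x_3 = 7; y_3 = 5.5; z_3 = 10.5; x_4 = 8; y_4 = 9.5; z_4 = 6; h_4 = 3; x_5 = 7.5; y_5 = 13; z_5 = 4; h_5 = 3.5; x_6 = 14; y_6 = 16.5; z_6 = 10; x_7 = 8.5; y_7 = 15; z_7 = 14; r_7 = 3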